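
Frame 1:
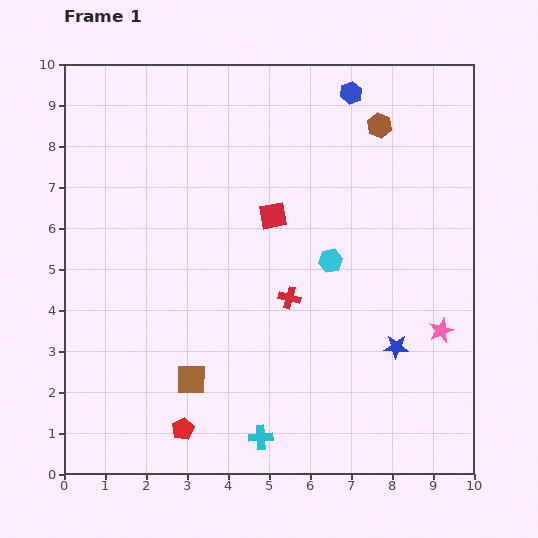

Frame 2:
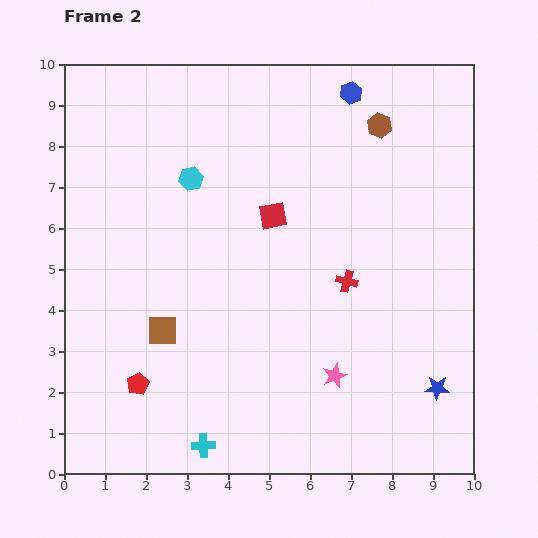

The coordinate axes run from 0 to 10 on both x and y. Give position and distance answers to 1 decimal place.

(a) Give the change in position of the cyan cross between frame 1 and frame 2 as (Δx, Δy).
(-1.4, -0.2)

The cyan cross was at (4.8, 0.9) in frame 1 and (3.4, 0.7) in frame 2.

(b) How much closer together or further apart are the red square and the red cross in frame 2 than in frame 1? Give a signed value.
+0.4

Distance in frame 1: 2.0. Distance in frame 2: 2.4.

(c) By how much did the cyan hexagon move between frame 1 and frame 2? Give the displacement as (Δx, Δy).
(-3.4, 2.0)

The cyan hexagon was at (6.5, 5.2) in frame 1 and (3.1, 7.2) in frame 2.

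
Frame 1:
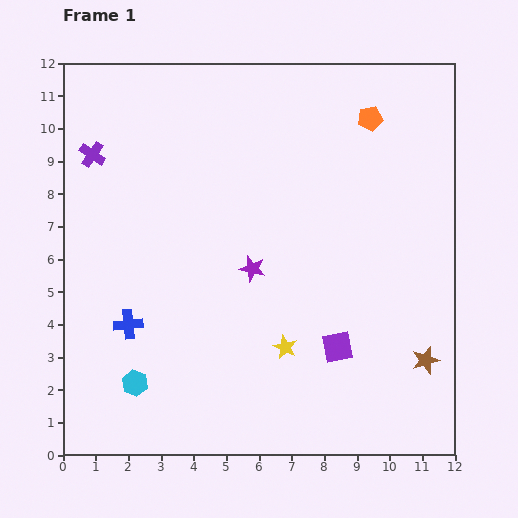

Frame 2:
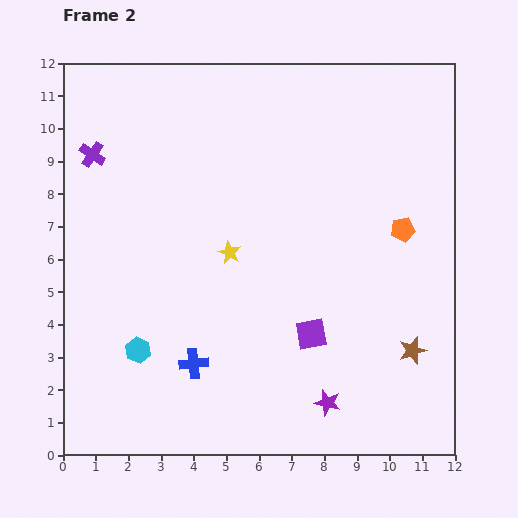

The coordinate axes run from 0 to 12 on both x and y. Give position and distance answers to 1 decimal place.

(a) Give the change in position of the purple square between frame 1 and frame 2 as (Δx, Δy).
(-0.8, 0.4)

The purple square was at (8.4, 3.3) in frame 1 and (7.6, 3.7) in frame 2.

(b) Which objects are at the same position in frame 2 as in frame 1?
the purple cross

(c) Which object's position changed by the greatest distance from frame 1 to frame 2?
the purple star

(moved 4.7; next 3.5)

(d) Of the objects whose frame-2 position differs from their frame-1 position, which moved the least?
the brown star

(moved 0.5)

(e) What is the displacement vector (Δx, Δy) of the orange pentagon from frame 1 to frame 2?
(1.0, -3.4)

The orange pentagon was at (9.4, 10.3) in frame 1 and (10.4, 6.9) in frame 2.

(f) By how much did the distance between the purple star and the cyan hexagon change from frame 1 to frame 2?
+1.0

Distance in frame 1: 5.0. Distance in frame 2: 6.0.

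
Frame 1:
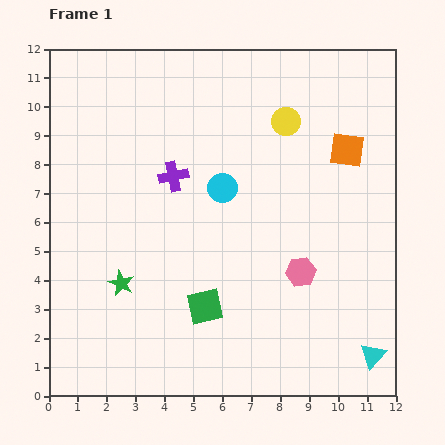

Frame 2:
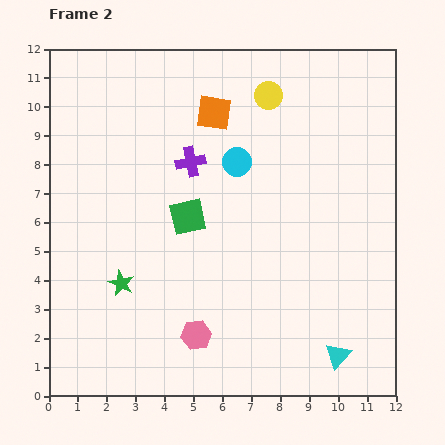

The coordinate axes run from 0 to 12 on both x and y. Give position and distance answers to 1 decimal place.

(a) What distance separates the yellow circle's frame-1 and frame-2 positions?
1.1

The yellow circle moved from (8.2, 9.5) to (7.6, 10.4), a distance of √(0.6² + 0.9²) ≈ 1.1.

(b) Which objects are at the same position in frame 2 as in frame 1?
the green star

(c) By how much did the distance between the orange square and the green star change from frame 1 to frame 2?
-2.4

Distance in frame 1: 9.1. Distance in frame 2: 6.7.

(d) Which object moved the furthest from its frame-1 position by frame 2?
the orange square

(moved 4.8; next 4.2)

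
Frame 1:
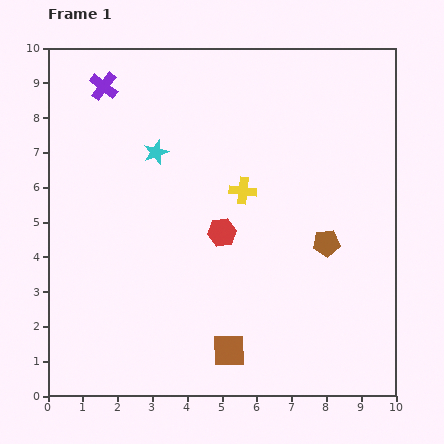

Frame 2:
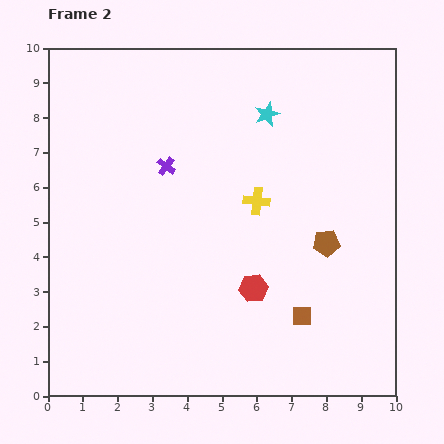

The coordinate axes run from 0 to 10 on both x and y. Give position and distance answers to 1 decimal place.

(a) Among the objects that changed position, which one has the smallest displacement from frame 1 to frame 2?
the yellow cross

(moved 0.5)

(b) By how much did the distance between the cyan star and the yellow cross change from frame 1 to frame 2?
-0.2

Distance in frame 1: 2.7. Distance in frame 2: 2.5.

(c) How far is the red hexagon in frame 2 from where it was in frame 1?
1.8

The red hexagon moved from (5.0, 4.7) to (5.9, 3.1), a distance of √(0.9² + 1.6²) ≈ 1.8.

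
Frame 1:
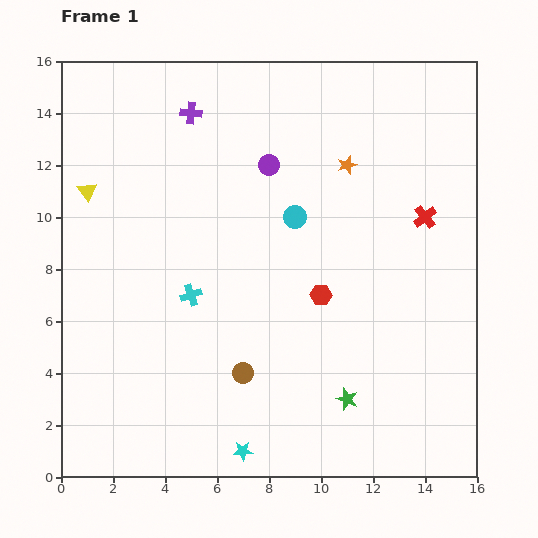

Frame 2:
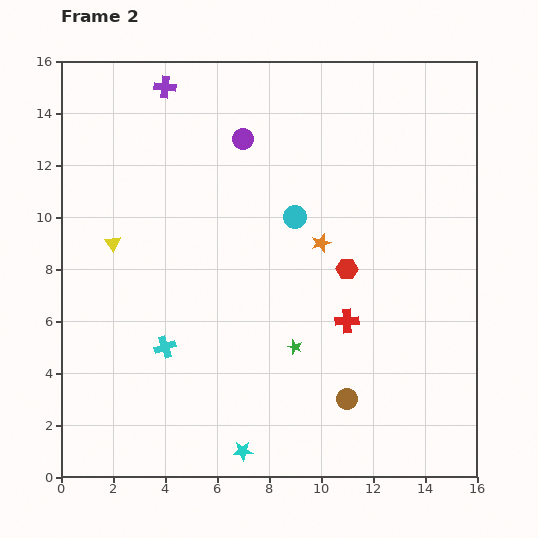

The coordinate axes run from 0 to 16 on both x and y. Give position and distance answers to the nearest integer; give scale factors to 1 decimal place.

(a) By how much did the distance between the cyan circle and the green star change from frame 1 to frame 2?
-2

Distance in frame 1: 7. Distance in frame 2: 5.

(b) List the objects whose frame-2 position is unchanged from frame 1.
the cyan circle, the cyan star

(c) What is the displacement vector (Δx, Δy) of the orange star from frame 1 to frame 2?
(-1, -3)

The orange star was at (11, 12) in frame 1 and (10, 9) in frame 2.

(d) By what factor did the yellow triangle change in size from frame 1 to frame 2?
0.8×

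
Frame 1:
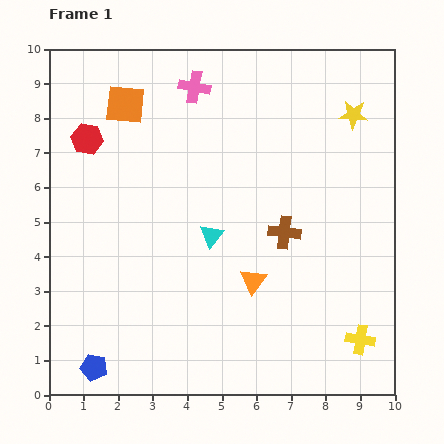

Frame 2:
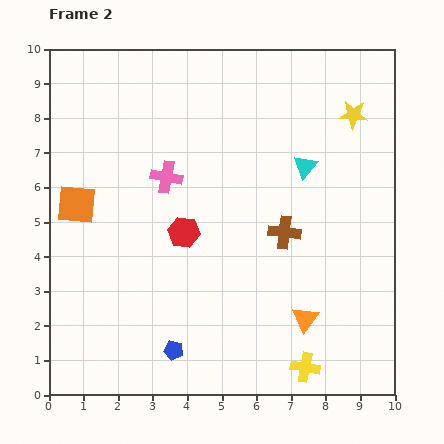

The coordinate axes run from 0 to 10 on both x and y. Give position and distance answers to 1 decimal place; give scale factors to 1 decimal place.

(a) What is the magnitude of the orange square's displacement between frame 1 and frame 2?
3.2

The orange square moved from (2.2, 8.4) to (0.8, 5.5), a distance of √(1.4² + 2.9²) ≈ 3.2.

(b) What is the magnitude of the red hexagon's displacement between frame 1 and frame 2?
3.9

The red hexagon moved from (1.1, 7.4) to (3.9, 4.7), a distance of √(2.8² + 2.7²) ≈ 3.9.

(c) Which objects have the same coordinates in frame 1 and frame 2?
the yellow star, the brown cross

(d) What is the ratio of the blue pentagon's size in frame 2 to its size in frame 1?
0.7×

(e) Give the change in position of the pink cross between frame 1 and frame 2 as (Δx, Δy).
(-0.8, -2.6)

The pink cross was at (4.2, 8.9) in frame 1 and (3.4, 6.3) in frame 2.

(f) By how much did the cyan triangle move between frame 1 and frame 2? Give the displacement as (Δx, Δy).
(2.7, 2.0)

The cyan triangle was at (4.7, 4.6) in frame 1 and (7.4, 6.6) in frame 2.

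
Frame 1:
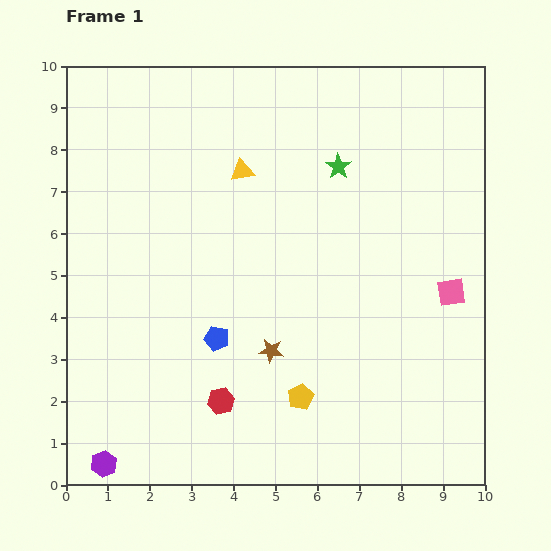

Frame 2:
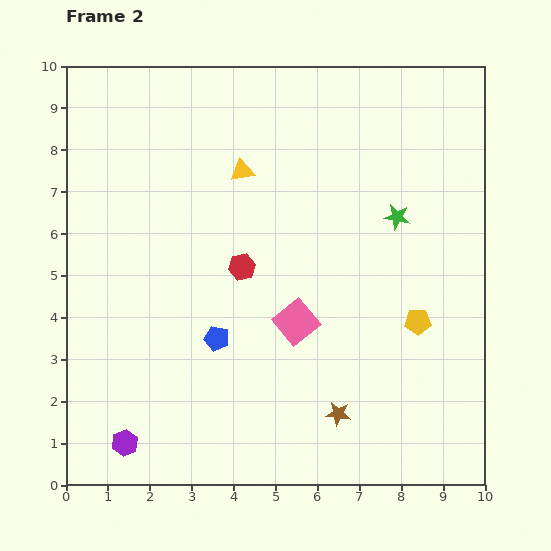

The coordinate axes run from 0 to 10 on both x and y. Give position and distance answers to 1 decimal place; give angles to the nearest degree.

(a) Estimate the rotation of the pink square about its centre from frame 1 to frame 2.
31° counter-clockwise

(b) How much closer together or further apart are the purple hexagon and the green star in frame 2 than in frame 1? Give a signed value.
-0.5

Distance in frame 1: 9.0. Distance in frame 2: 8.5.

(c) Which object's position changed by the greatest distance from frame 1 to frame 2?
the pink square

(moved 3.8; next 3.3)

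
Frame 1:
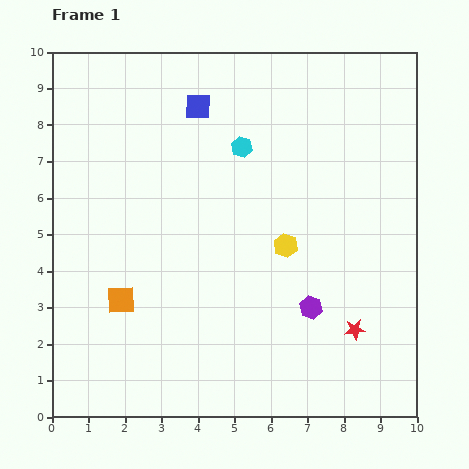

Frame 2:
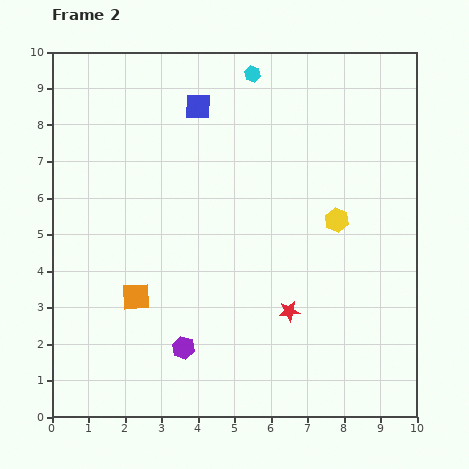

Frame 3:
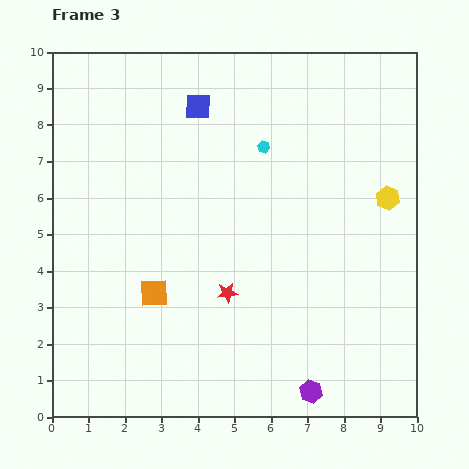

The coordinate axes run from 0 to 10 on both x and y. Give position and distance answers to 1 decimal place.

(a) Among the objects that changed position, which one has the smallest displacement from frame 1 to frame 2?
the orange square

(moved 0.4)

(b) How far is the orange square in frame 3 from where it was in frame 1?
0.9

The orange square moved from (1.9, 3.2) to (2.8, 3.4), a distance of √(0.9² + 0.2²) ≈ 0.9.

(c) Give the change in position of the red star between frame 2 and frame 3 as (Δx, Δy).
(-1.7, 0.5)

The red star was at (6.5, 2.9) in frame 2 and (4.8, 3.4) in frame 3.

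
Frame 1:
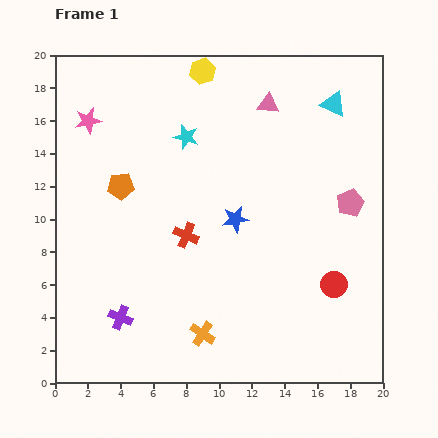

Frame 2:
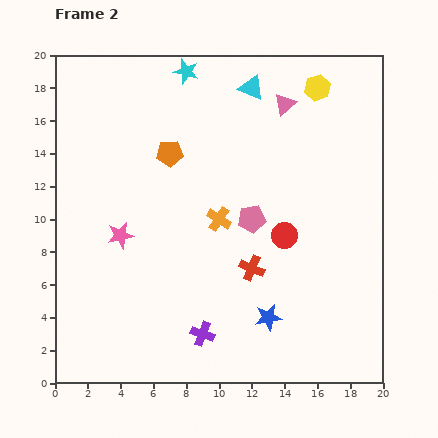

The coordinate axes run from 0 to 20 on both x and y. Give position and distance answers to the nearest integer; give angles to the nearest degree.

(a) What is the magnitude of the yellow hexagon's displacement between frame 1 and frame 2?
7

The yellow hexagon moved from (9, 19) to (16, 18), a distance of √(7² + 1²) ≈ 7.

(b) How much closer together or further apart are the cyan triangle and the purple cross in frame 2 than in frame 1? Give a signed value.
-3

Distance in frame 1: 18. Distance in frame 2: 15.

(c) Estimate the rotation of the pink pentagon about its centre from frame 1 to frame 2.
16° clockwise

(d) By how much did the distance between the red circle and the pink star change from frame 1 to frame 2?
-8

Distance in frame 1: 18. Distance in frame 2: 10.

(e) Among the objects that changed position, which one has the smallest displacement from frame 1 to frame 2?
the pink triangle

(moved 1)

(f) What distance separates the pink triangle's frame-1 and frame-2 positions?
1

The pink triangle moved from (13, 17) to (14, 17), a distance of √(1² + 0²) ≈ 1.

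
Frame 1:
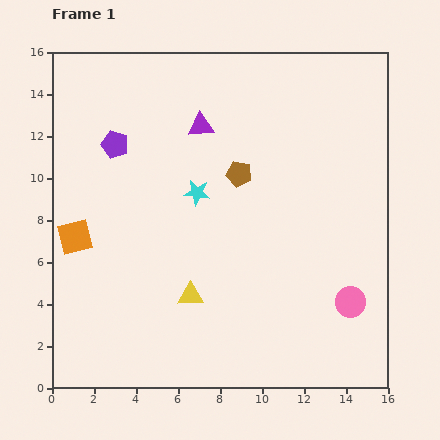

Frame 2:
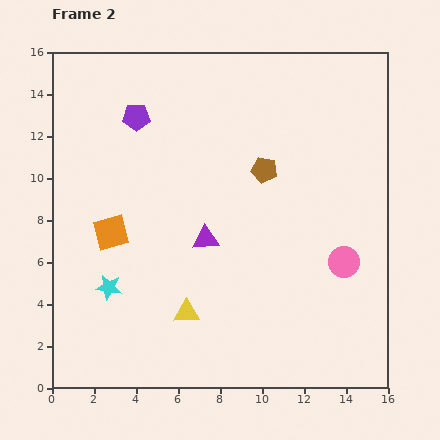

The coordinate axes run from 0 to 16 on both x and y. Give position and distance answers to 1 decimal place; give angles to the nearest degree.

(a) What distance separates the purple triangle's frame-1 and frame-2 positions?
5.4

The purple triangle moved from (7.1, 12.5) to (7.3, 7.1), a distance of √(0.2² + 5.4²) ≈ 5.4.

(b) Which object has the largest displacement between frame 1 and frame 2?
the cyan star

(moved 6.2; next 5.4)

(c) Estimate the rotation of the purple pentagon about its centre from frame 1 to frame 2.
19° counter-clockwise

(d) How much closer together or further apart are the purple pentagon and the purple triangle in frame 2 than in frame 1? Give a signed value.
+2.5

Distance in frame 1: 4.2. Distance in frame 2: 6.7.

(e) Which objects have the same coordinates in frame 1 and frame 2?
none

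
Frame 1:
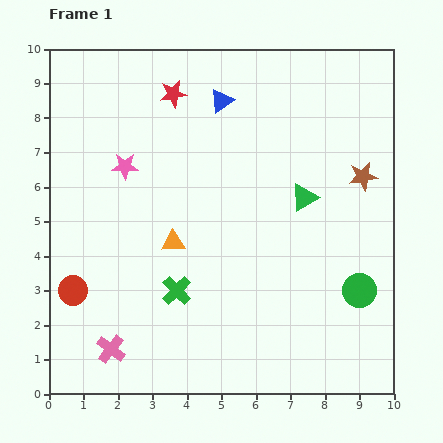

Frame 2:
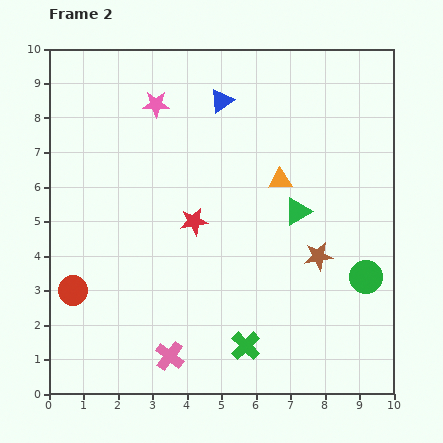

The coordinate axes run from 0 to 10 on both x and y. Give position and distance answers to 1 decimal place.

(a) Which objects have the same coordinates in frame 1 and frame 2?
the blue triangle, the red circle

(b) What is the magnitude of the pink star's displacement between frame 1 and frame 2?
2.0

The pink star moved from (2.2, 6.6) to (3.1, 8.4), a distance of √(0.9² + 1.8²) ≈ 2.0.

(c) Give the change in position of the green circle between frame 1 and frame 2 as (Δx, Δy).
(0.2, 0.4)

The green circle was at (9.0, 3.0) in frame 1 and (9.2, 3.4) in frame 2.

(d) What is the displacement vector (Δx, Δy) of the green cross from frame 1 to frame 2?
(2.0, -1.6)

The green cross was at (3.7, 3.0) in frame 1 and (5.7, 1.4) in frame 2.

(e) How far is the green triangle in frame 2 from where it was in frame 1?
0.4

The green triangle moved from (7.4, 5.7) to (7.2, 5.3), a distance of √(0.2² + 0.4²) ≈ 0.4.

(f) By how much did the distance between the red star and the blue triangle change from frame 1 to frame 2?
+2.2

Distance in frame 1: 1.4. Distance in frame 2: 3.6.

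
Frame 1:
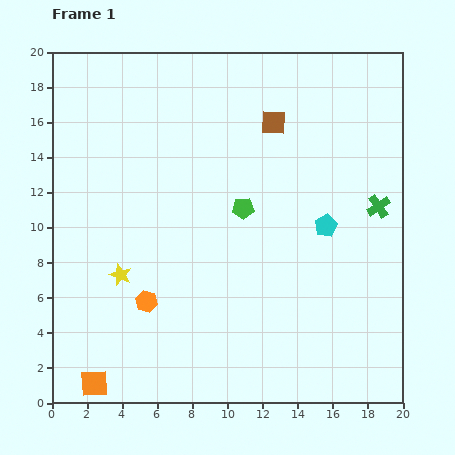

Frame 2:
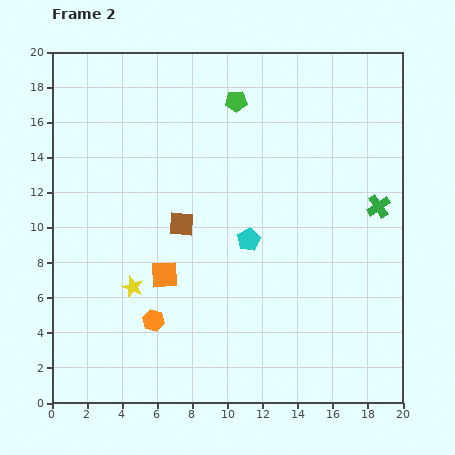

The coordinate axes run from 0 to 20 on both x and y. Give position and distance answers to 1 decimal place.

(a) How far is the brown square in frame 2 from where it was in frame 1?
7.8

The brown square moved from (12.6, 16.0) to (7.4, 10.2), a distance of √(5.2² + 5.8²) ≈ 7.8.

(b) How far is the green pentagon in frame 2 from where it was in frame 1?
6.1

The green pentagon moved from (10.9, 11.1) to (10.5, 17.2), a distance of √(0.4² + 6.1²) ≈ 6.1.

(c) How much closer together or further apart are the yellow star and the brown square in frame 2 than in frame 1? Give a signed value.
-7.7

Distance in frame 1: 12.3. Distance in frame 2: 4.6.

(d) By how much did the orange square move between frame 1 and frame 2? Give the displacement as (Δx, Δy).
(4.0, 6.2)

The orange square was at (2.4, 1.1) in frame 1 and (6.4, 7.3) in frame 2.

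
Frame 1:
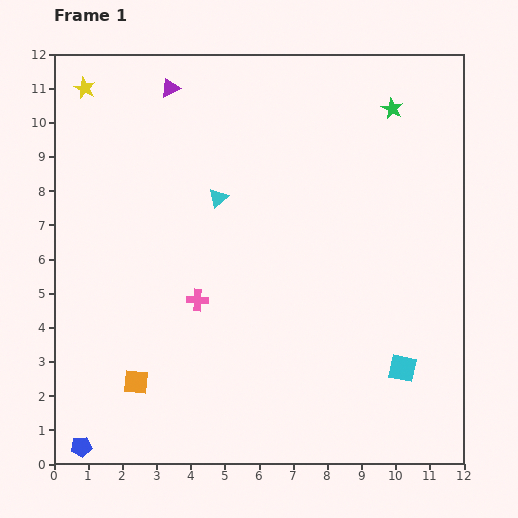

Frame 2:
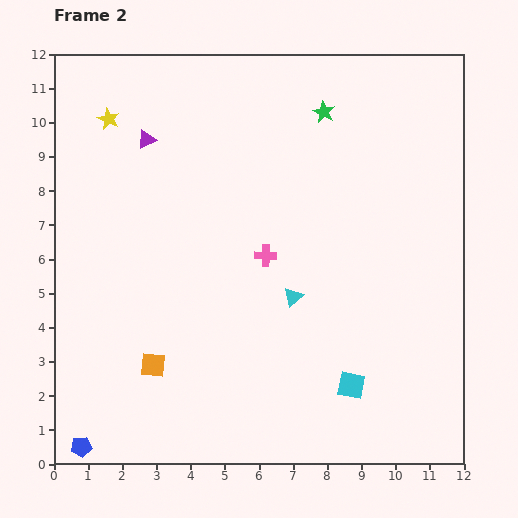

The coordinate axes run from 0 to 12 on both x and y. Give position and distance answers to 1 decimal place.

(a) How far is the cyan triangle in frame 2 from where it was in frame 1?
3.6

The cyan triangle moved from (4.8, 7.8) to (7.0, 4.9), a distance of √(2.2² + 2.9²) ≈ 3.6.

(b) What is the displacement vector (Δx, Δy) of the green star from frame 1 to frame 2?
(-2.0, -0.1)

The green star was at (9.9, 10.4) in frame 1 and (7.9, 10.3) in frame 2.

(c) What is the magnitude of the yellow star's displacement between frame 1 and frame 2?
1.1

The yellow star moved from (0.9, 11.0) to (1.6, 10.1), a distance of √(0.7² + 0.9²) ≈ 1.1.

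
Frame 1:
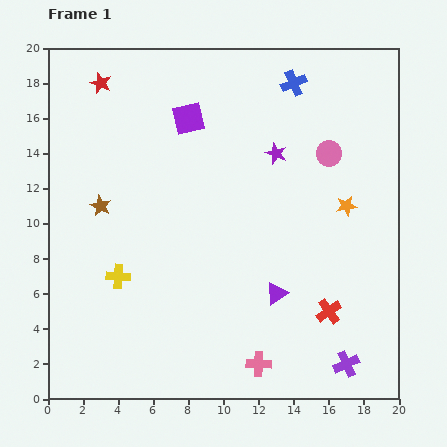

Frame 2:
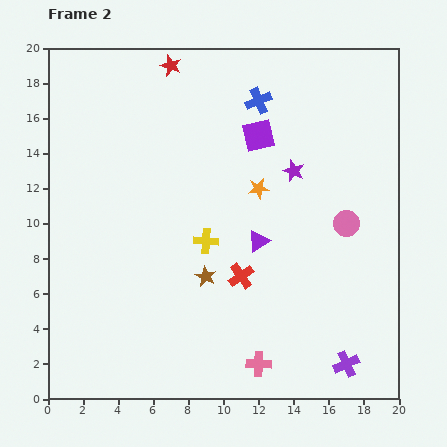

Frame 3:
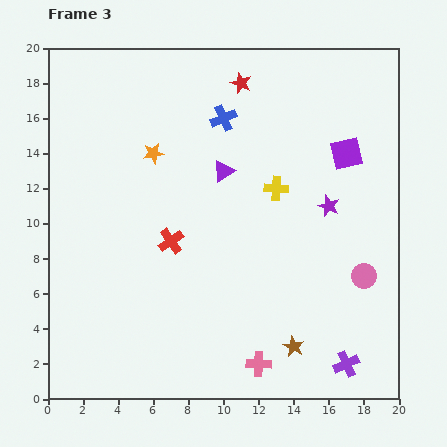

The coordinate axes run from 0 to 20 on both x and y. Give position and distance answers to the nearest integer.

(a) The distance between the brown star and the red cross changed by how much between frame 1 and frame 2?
-12

Distance in frame 1: 14. Distance in frame 2: 2.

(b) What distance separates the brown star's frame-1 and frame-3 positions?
14

The brown star moved from (3, 11) to (14, 3), a distance of √(11² + 8²) ≈ 14.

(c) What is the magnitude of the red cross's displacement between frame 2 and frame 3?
4

The red cross moved from (11, 7) to (7, 9), a distance of √(4² + 2²) ≈ 4.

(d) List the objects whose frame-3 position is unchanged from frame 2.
the pink cross, the purple cross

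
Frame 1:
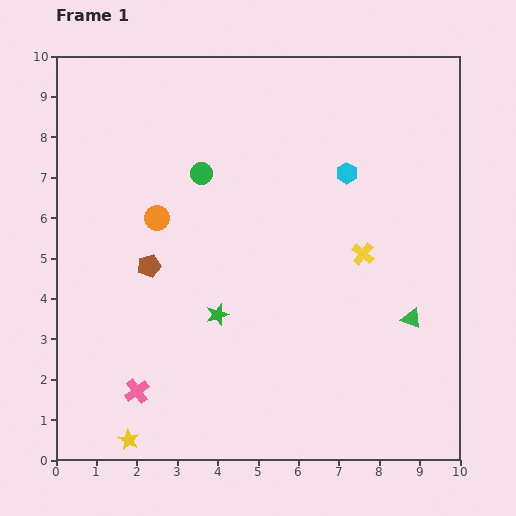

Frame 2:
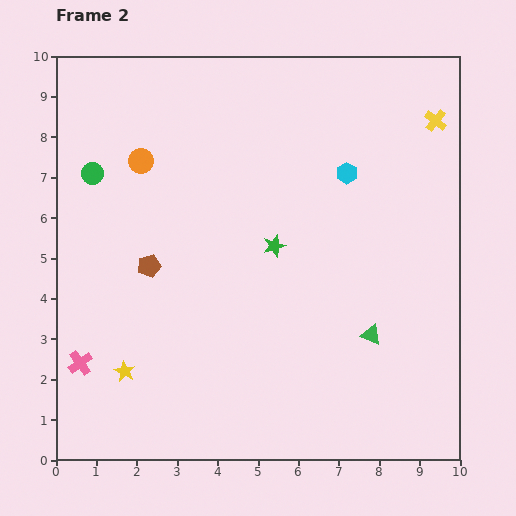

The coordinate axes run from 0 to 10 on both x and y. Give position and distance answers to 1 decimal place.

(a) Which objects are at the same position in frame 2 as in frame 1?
the brown pentagon, the cyan hexagon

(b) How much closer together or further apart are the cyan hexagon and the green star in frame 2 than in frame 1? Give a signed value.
-2.2

Distance in frame 1: 4.7. Distance in frame 2: 2.5.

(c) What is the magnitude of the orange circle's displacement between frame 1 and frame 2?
1.5

The orange circle moved from (2.5, 6.0) to (2.1, 7.4), a distance of √(0.4² + 1.4²) ≈ 1.5.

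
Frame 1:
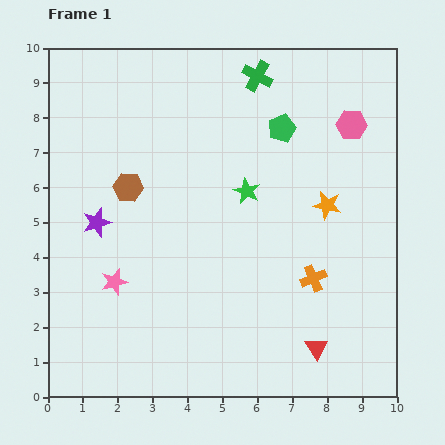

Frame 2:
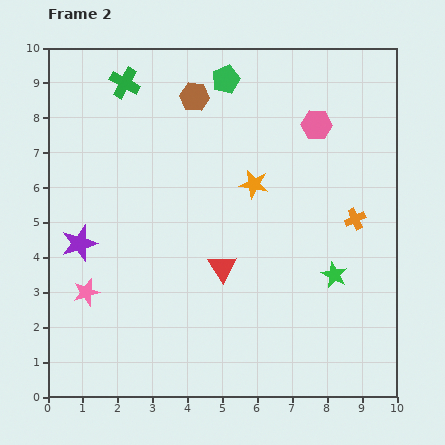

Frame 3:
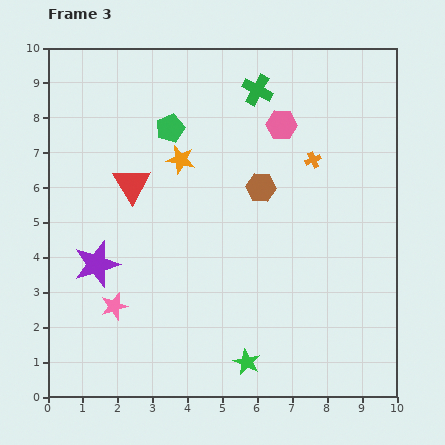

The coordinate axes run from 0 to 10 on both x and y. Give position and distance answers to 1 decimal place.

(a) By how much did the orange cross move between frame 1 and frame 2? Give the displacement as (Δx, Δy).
(1.2, 1.7)

The orange cross was at (7.6, 3.4) in frame 1 and (8.8, 5.1) in frame 2.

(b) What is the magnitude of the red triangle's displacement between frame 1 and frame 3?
7.1

The red triangle moved from (7.7, 1.4) to (2.4, 6.1), a distance of √(5.3² + 4.7²) ≈ 7.1.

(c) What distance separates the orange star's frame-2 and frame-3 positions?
2.2

The orange star moved from (5.9, 6.1) to (3.8, 6.8), a distance of √(2.1² + 0.7²) ≈ 2.2.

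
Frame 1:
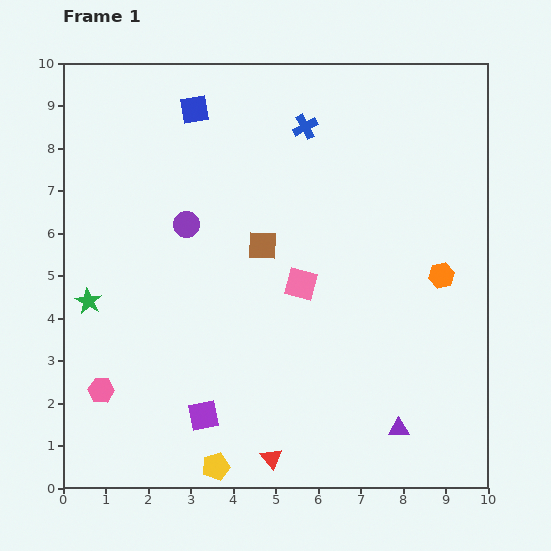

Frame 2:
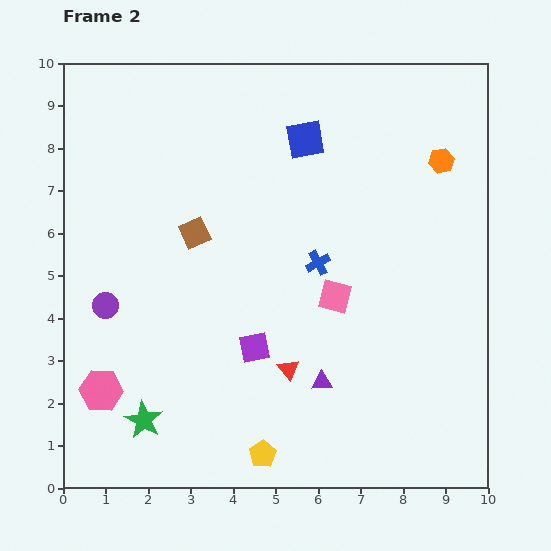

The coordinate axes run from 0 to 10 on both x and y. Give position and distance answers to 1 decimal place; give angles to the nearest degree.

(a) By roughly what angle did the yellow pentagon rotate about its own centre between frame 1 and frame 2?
17° counter-clockwise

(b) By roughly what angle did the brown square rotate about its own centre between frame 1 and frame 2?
27° counter-clockwise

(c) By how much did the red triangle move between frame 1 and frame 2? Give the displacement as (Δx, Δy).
(0.4, 2.1)

The red triangle was at (4.9, 0.7) in frame 1 and (5.3, 2.8) in frame 2.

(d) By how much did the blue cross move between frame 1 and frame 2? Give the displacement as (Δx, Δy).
(0.3, -3.2)

The blue cross was at (5.7, 8.5) in frame 1 and (6.0, 5.3) in frame 2.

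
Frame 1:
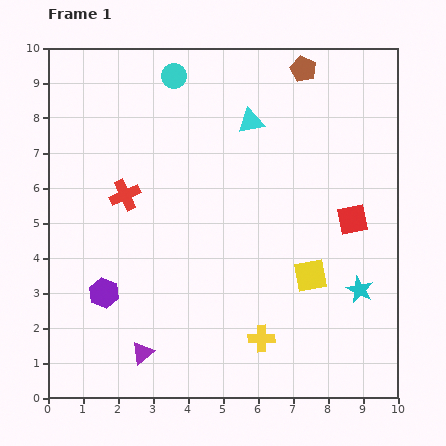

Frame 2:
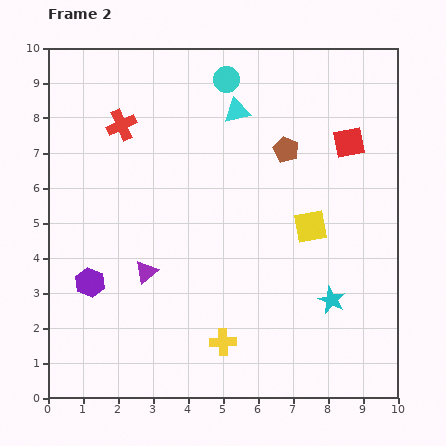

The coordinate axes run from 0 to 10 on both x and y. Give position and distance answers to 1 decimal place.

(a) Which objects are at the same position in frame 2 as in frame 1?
none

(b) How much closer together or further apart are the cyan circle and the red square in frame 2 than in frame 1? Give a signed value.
-2.6

Distance in frame 1: 6.5. Distance in frame 2: 3.9.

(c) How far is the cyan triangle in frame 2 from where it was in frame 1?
0.5

The cyan triangle moved from (5.8, 7.9) to (5.4, 8.2), a distance of √(0.4² + 0.3²) ≈ 0.5.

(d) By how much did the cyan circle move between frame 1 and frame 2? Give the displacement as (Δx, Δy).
(1.5, -0.1)

The cyan circle was at (3.6, 9.2) in frame 1 and (5.1, 9.1) in frame 2.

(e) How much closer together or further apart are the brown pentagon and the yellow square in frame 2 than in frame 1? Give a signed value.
-3.6

Distance in frame 1: 5.9. Distance in frame 2: 2.3.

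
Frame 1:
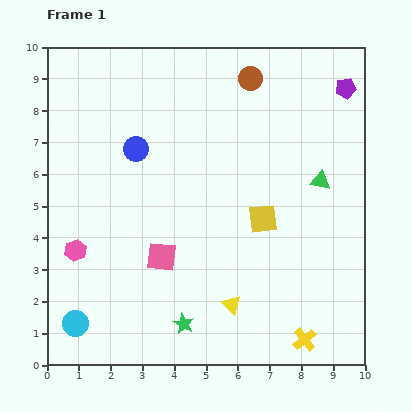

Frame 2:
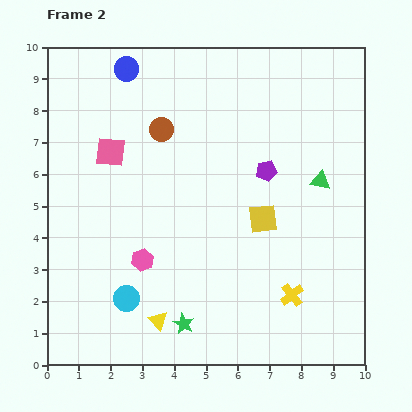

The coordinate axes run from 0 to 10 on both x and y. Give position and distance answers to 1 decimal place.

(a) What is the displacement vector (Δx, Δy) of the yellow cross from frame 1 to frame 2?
(-0.4, 1.4)

The yellow cross was at (8.1, 0.8) in frame 1 and (7.7, 2.2) in frame 2.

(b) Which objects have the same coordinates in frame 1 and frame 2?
the yellow square, the green triangle, the green star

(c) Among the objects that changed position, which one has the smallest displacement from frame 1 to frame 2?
the yellow cross

(moved 1.5)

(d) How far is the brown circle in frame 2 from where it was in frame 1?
3.2

The brown circle moved from (6.4, 9.0) to (3.6, 7.4), a distance of √(2.8² + 1.6²) ≈ 3.2.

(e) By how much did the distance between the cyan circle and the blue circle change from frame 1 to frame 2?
+1.4

Distance in frame 1: 5.8. Distance in frame 2: 7.2.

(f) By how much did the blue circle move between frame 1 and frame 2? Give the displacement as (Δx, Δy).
(-0.3, 2.5)

The blue circle was at (2.8, 6.8) in frame 1 and (2.5, 9.3) in frame 2.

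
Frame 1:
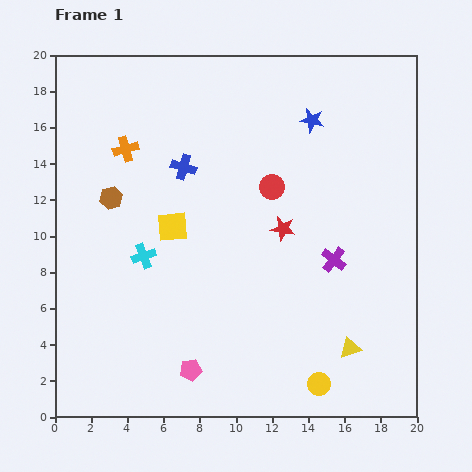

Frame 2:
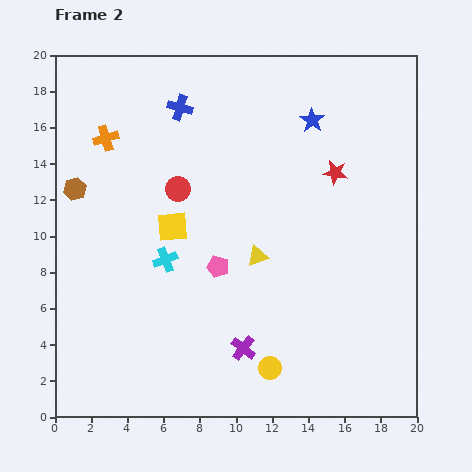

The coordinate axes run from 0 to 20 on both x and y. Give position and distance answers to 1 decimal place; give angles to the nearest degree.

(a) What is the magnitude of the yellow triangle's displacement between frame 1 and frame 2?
7.2

The yellow triangle moved from (16.3, 3.8) to (11.2, 8.9), a distance of √(5.1² + 5.1²) ≈ 7.2.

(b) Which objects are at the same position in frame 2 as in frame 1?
the blue star, the yellow square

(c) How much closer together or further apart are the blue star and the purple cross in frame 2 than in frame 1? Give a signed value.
+5.4

Distance in frame 1: 7.8. Distance in frame 2: 13.2.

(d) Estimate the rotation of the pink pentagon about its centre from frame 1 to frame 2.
27° clockwise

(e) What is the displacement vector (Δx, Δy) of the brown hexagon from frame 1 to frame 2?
(-2.0, 0.5)

The brown hexagon was at (3.1, 12.1) in frame 1 and (1.1, 12.6) in frame 2.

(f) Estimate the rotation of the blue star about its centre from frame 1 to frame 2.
23° clockwise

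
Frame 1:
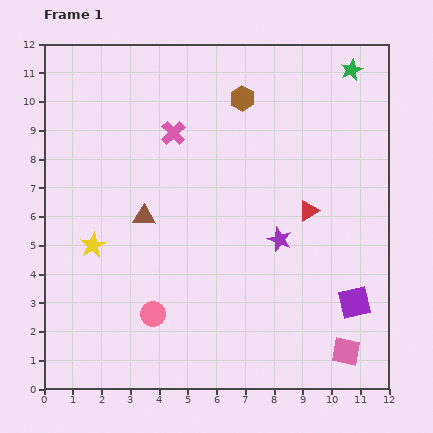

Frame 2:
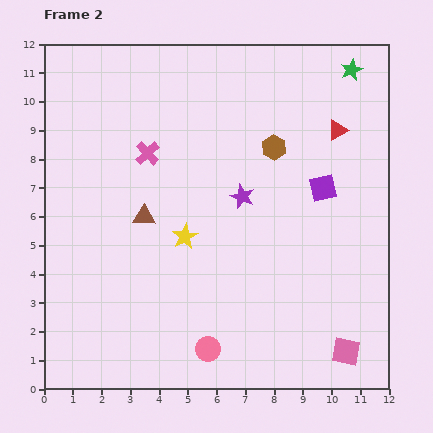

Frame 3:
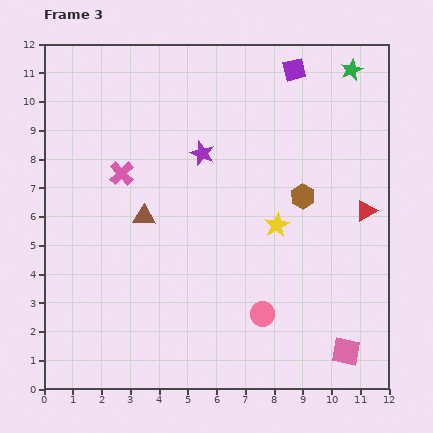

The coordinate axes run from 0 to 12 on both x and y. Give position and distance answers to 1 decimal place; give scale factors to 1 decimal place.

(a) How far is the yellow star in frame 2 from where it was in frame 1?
3.2

The yellow star moved from (1.7, 5.0) to (4.9, 5.3), a distance of √(3.2² + 0.3²) ≈ 3.2.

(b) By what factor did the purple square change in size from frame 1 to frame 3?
0.7×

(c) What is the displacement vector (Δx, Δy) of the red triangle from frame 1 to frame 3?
(2.0, 0.0)

The red triangle was at (9.2, 6.2) in frame 1 and (11.2, 6.2) in frame 3.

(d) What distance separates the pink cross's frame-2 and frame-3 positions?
1.1

The pink cross moved from (3.6, 8.2) to (2.7, 7.5), a distance of √(0.9² + 0.7²) ≈ 1.1.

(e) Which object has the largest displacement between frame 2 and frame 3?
the purple square

(moved 4.2; next 3.2)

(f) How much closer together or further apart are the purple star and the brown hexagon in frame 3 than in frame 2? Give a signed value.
+1.8

Distance in frame 2: 2.0. Distance in frame 3: 3.8.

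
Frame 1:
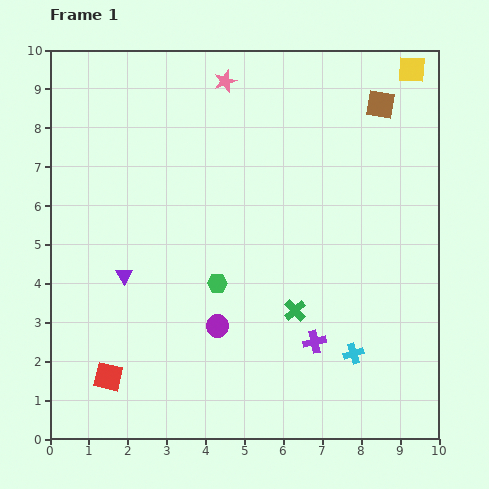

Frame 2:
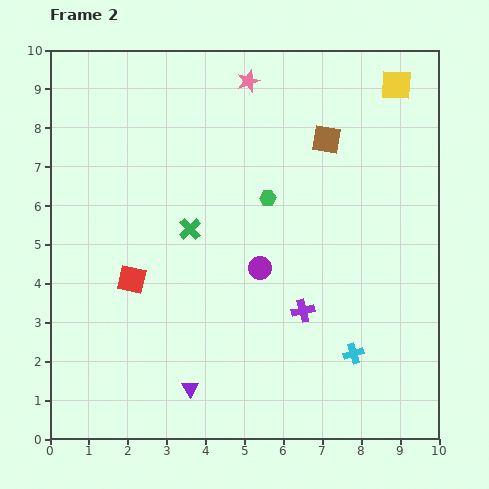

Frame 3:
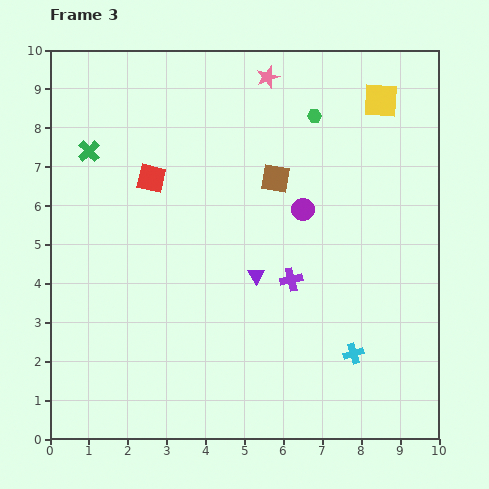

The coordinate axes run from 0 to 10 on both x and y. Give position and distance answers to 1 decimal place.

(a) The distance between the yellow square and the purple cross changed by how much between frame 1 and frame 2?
-1.1

Distance in frame 1: 7.4. Distance in frame 2: 6.3.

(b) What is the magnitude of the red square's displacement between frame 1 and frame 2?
2.6

The red square moved from (1.5, 1.6) to (2.1, 4.1), a distance of √(0.6² + 2.5²) ≈ 2.6.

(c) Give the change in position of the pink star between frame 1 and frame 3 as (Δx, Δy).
(1.1, 0.1)

The pink star was at (4.5, 9.2) in frame 1 and (5.6, 9.3) in frame 3.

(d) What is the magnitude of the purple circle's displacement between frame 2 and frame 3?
1.9

The purple circle moved from (5.4, 4.4) to (6.5, 5.9), a distance of √(1.1² + 1.5²) ≈ 1.9.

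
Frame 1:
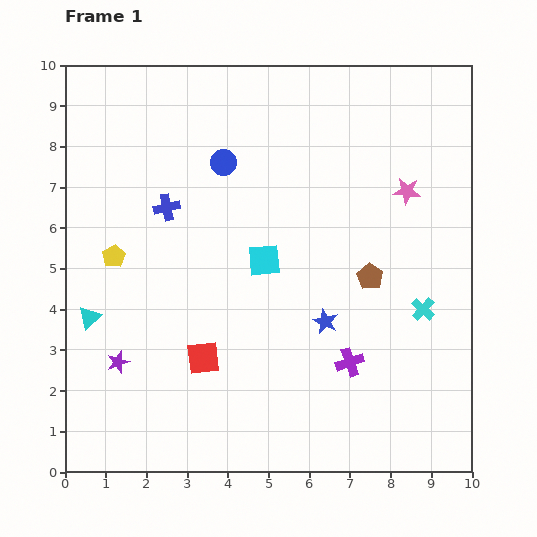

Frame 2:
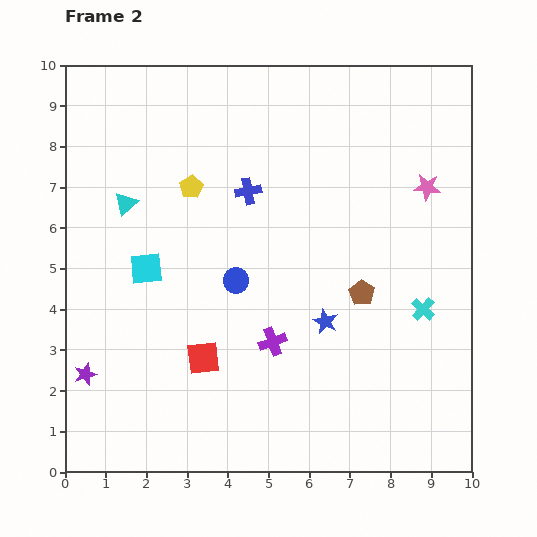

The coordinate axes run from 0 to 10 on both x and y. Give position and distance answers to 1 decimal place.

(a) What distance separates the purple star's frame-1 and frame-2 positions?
0.9

The purple star moved from (1.3, 2.7) to (0.5, 2.4), a distance of √(0.8² + 0.3²) ≈ 0.9.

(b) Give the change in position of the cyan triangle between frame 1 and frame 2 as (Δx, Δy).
(0.9, 2.8)

The cyan triangle was at (0.6, 3.8) in frame 1 and (1.5, 6.6) in frame 2.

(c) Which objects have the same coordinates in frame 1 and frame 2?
the blue star, the cyan cross, the red square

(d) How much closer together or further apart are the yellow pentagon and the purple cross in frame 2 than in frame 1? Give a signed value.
-2.1

Distance in frame 1: 6.4. Distance in frame 2: 4.3.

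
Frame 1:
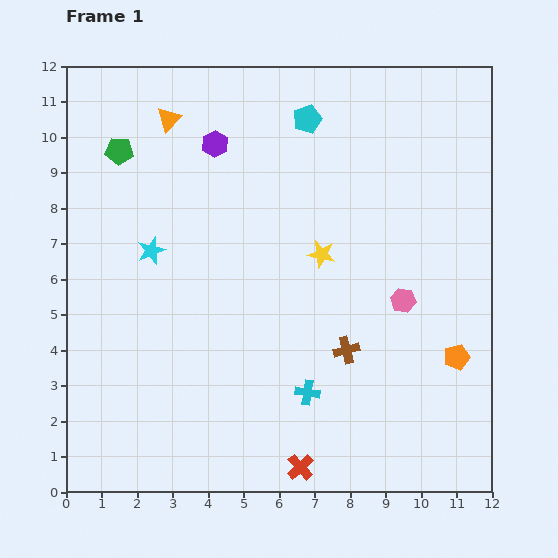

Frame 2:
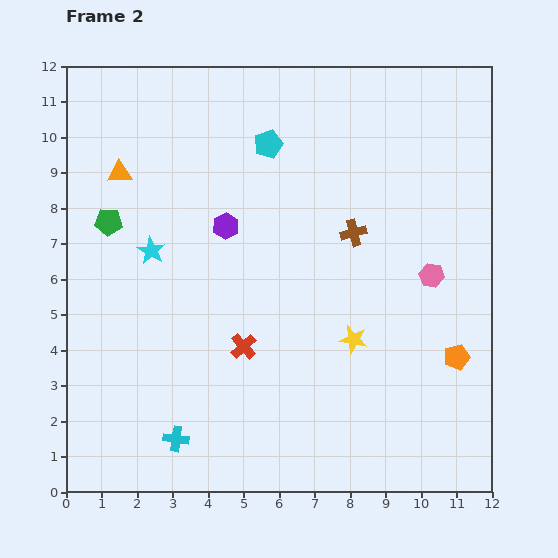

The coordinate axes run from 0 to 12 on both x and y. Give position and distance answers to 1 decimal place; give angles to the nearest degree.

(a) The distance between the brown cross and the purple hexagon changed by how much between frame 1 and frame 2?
-3.3

Distance in frame 1: 6.9. Distance in frame 2: 3.6.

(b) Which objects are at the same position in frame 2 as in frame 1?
the cyan star, the orange pentagon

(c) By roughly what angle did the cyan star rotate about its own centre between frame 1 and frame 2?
22° counter-clockwise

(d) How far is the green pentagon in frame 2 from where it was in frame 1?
2.0

The green pentagon moved from (1.5, 9.6) to (1.2, 7.6), a distance of √(0.3² + 2.0²) ≈ 2.0.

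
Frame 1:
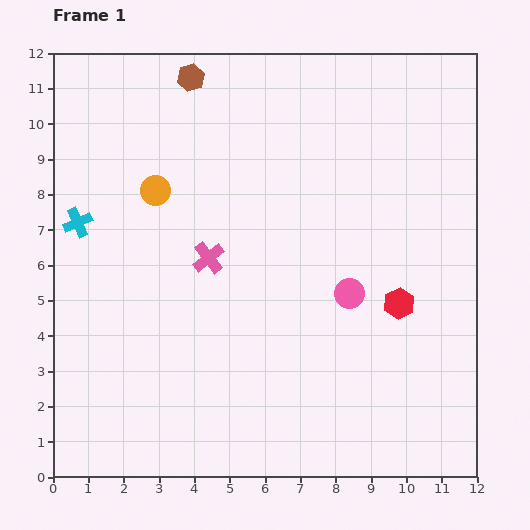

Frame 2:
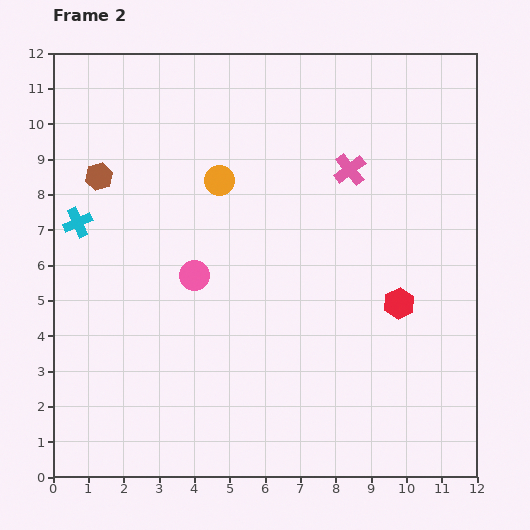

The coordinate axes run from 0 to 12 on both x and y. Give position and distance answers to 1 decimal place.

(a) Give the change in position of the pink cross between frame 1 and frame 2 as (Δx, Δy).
(4.0, 2.5)

The pink cross was at (4.4, 6.2) in frame 1 and (8.4, 8.7) in frame 2.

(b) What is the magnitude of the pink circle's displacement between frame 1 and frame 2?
4.4

The pink circle moved from (8.4, 5.2) to (4.0, 5.7), a distance of √(4.4² + 0.5²) ≈ 4.4.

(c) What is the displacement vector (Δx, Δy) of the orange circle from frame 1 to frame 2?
(1.8, 0.3)

The orange circle was at (2.9, 8.1) in frame 1 and (4.7, 8.4) in frame 2.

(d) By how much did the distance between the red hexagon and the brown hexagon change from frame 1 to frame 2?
+0.5

Distance in frame 1: 8.7. Distance in frame 2: 9.2.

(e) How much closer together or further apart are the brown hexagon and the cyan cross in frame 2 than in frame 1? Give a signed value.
-3.8

Distance in frame 1: 5.2. Distance in frame 2: 1.4.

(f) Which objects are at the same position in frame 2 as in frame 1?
the red hexagon, the cyan cross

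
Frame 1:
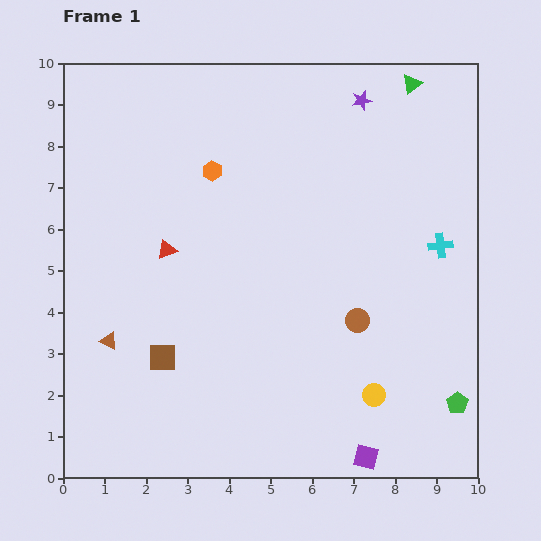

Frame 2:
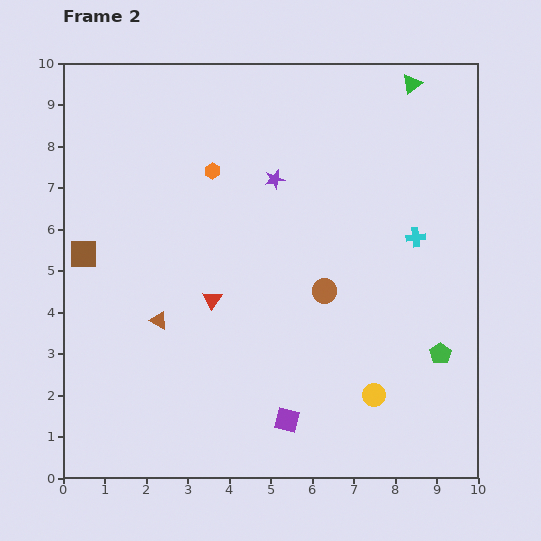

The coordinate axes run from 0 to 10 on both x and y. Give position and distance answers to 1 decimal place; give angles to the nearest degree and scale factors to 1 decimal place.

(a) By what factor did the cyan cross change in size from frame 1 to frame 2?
0.8×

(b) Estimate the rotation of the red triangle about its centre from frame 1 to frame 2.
33° counter-clockwise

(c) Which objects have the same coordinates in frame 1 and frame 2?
the yellow circle, the green triangle, the orange hexagon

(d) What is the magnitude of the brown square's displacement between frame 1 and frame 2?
3.1

The brown square moved from (2.4, 2.9) to (0.5, 5.4), a distance of √(1.9² + 2.5²) ≈ 3.1.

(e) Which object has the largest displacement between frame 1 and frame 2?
the brown square

(moved 3.1; next 2.8)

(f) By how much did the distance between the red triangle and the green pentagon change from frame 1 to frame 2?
-2.2

Distance in frame 1: 7.9. Distance in frame 2: 5.7.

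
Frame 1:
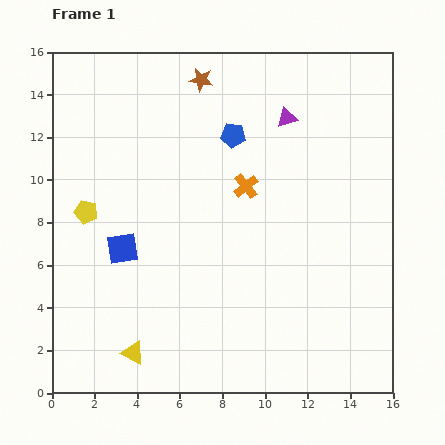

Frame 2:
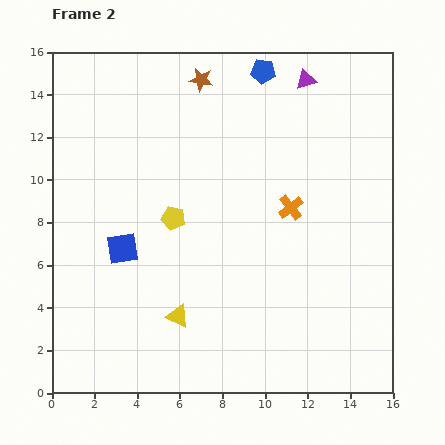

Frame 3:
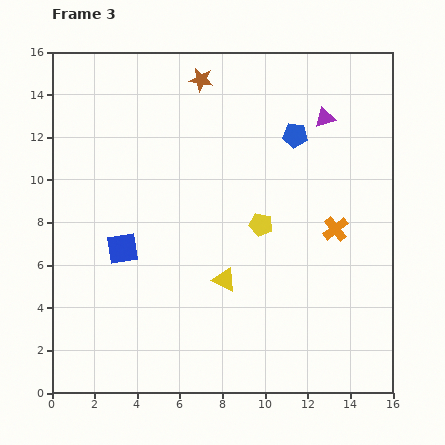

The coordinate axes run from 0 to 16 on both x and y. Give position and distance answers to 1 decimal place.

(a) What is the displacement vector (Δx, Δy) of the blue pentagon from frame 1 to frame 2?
(1.4, 3.0)

The blue pentagon was at (8.5, 12.1) in frame 1 and (9.9, 15.1) in frame 2.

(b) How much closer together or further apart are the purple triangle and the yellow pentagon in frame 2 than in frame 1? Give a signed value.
-1.4

Distance in frame 1: 10.4. Distance in frame 2: 9.0.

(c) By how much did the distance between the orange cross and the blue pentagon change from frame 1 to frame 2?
+4.0

Distance in frame 1: 2.5. Distance in frame 2: 6.5.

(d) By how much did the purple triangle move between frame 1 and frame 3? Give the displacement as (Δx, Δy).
(1.8, 0.0)

The purple triangle was at (11.0, 12.9) in frame 1 and (12.8, 12.9) in frame 3.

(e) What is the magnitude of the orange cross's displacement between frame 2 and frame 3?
2.3

The orange cross moved from (11.2, 8.7) to (13.3, 7.7), a distance of √(2.1² + 1.0²) ≈ 2.3.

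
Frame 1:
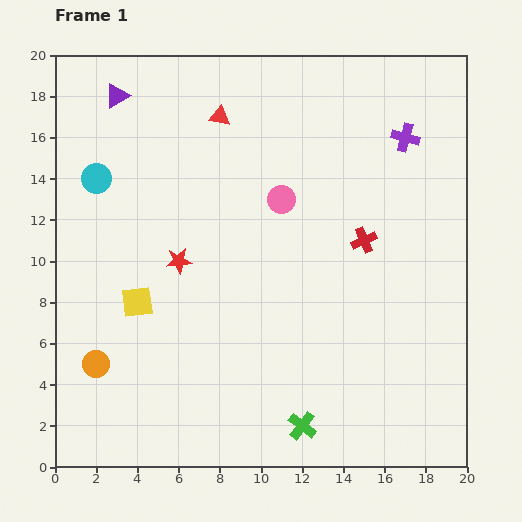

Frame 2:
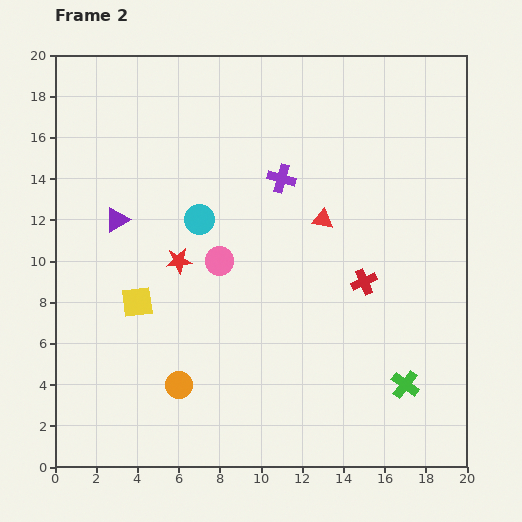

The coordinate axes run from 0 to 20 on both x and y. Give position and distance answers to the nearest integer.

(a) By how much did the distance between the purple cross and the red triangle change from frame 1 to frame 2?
-6

Distance in frame 1: 9. Distance in frame 2: 3.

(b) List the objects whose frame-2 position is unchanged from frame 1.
the yellow square, the red star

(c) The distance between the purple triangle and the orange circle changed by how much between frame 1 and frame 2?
-4

Distance in frame 1: 13. Distance in frame 2: 9.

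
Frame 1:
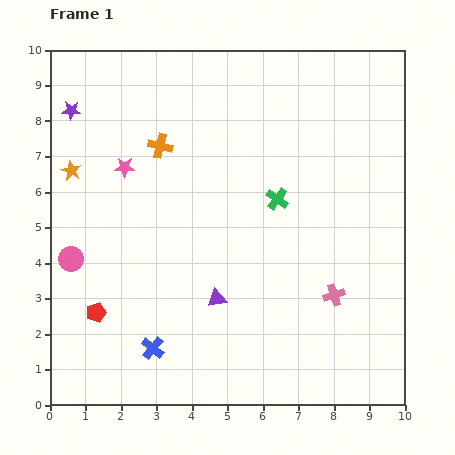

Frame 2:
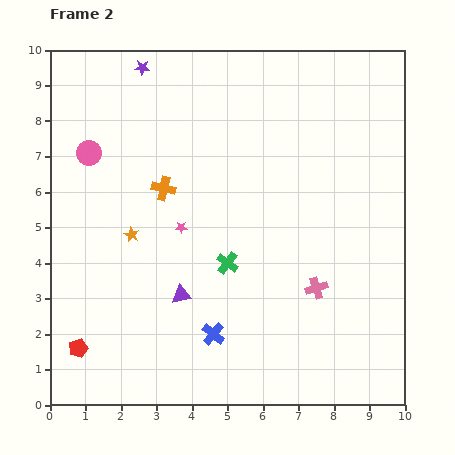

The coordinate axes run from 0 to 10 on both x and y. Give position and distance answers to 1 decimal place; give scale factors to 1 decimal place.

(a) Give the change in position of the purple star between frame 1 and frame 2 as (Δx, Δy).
(2.0, 1.2)

The purple star was at (0.6, 8.3) in frame 1 and (2.6, 9.5) in frame 2.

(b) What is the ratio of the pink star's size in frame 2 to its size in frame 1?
0.6×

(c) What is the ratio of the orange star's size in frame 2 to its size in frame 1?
0.8×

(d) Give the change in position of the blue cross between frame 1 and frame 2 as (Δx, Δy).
(1.7, 0.4)

The blue cross was at (2.9, 1.6) in frame 1 and (4.6, 2.0) in frame 2.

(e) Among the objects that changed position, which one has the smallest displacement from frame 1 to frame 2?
the pink cross

(moved 0.5)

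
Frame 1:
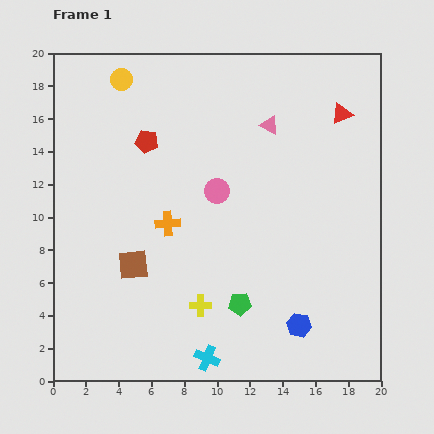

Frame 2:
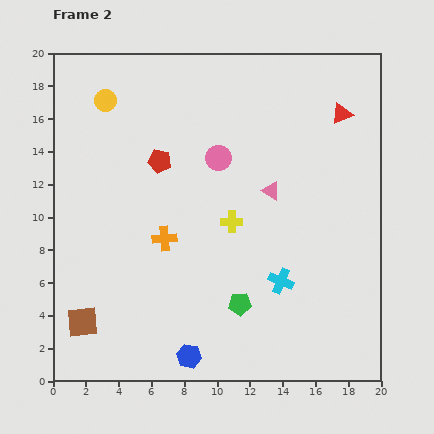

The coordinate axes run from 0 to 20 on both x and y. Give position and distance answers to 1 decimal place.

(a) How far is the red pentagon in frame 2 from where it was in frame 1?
1.4

The red pentagon moved from (5.7, 14.6) to (6.5, 13.4), a distance of √(0.8² + 1.2²) ≈ 1.4.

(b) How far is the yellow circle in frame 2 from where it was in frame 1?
1.6

The yellow circle moved from (4.2, 18.4) to (3.2, 17.1), a distance of √(1.0² + 1.3²) ≈ 1.6.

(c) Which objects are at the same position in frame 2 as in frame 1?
the red triangle, the green pentagon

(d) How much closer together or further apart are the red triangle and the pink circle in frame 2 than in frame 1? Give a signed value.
-0.9

Distance in frame 1: 8.9. Distance in frame 2: 8.0.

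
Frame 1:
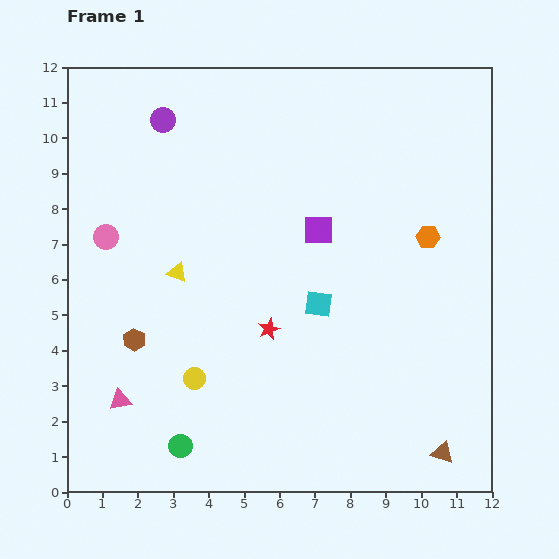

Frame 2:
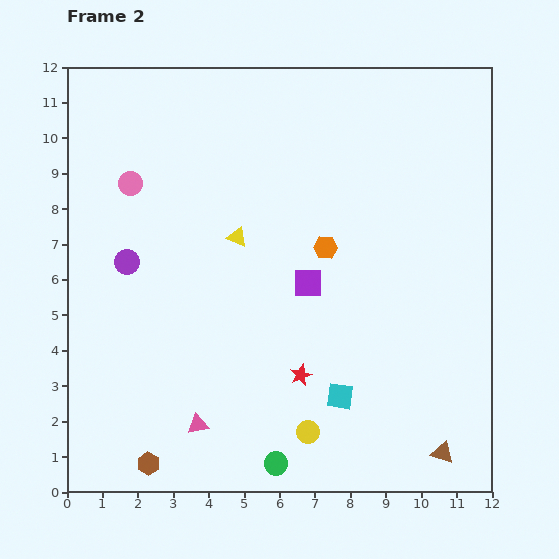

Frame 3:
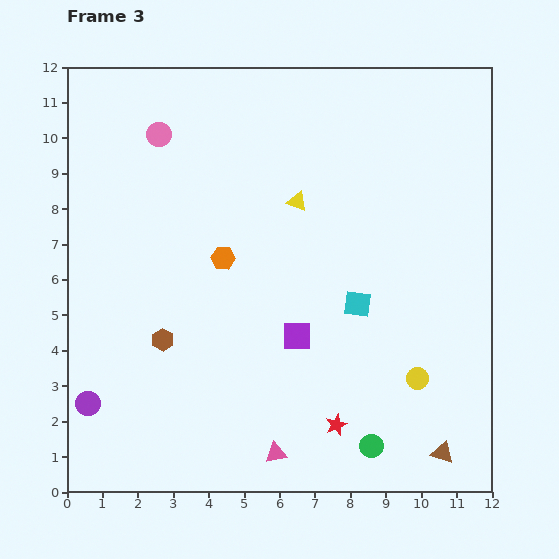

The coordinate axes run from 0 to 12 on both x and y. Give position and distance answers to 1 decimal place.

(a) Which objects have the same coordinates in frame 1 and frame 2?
the brown triangle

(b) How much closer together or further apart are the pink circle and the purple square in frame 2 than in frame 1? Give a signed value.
-0.3

Distance in frame 1: 6.0. Distance in frame 2: 5.7.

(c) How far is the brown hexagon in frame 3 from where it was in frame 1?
0.8

The brown hexagon moved from (1.9, 4.3) to (2.7, 4.3), a distance of √(0.8² + 0.0²) ≈ 0.8.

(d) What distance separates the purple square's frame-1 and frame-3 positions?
3.1

The purple square moved from (7.1, 7.4) to (6.5, 4.4), a distance of √(0.6² + 3.0²) ≈ 3.1.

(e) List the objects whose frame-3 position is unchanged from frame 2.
the brown triangle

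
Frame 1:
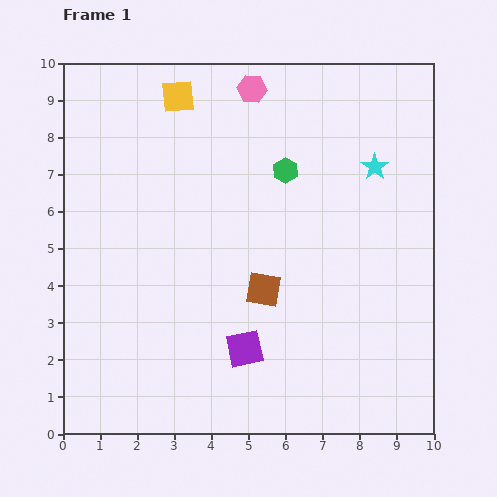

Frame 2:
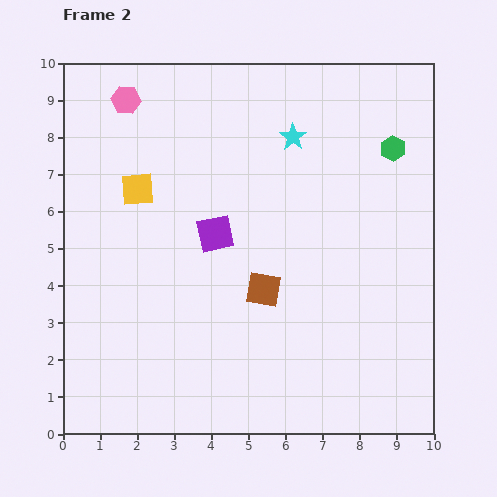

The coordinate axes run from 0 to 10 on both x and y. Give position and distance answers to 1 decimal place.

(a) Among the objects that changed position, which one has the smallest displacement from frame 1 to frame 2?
the cyan star

(moved 2.3)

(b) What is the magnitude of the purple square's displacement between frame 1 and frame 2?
3.2

The purple square moved from (4.9, 2.3) to (4.1, 5.4), a distance of √(0.8² + 3.1²) ≈ 3.2.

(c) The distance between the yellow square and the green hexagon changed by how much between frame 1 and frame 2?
+3.5

Distance in frame 1: 3.5. Distance in frame 2: 7.0.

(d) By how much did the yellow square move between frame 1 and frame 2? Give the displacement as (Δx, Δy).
(-1.1, -2.5)

The yellow square was at (3.1, 9.1) in frame 1 and (2.0, 6.6) in frame 2.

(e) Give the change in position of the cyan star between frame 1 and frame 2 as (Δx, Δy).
(-2.2, 0.8)

The cyan star was at (8.4, 7.2) in frame 1 and (6.2, 8.0) in frame 2.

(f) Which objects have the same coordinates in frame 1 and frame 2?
the brown square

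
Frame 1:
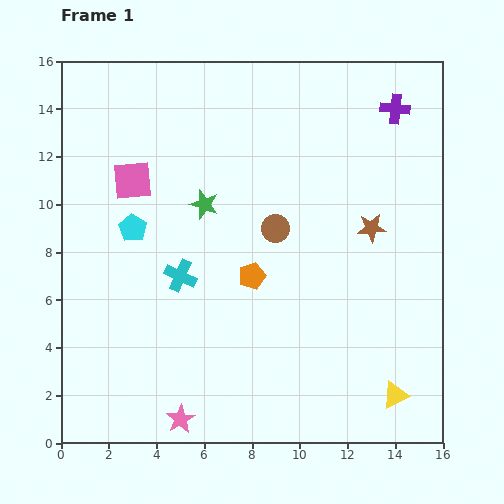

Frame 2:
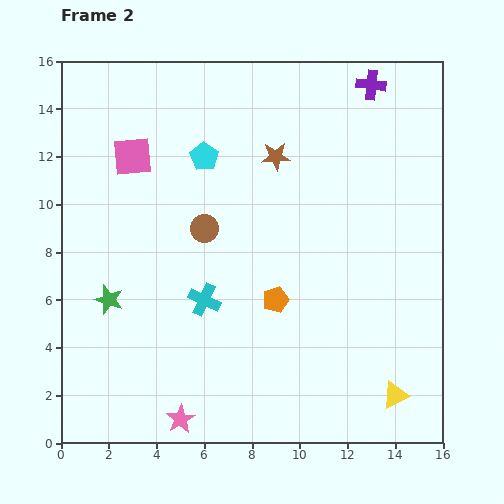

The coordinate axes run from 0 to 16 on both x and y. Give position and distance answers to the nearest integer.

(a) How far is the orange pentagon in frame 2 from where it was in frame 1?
1

The orange pentagon moved from (8, 7) to (9, 6), a distance of √(1² + 1²) ≈ 1.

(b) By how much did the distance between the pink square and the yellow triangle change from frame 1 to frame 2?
+1

Distance in frame 1: 14. Distance in frame 2: 15.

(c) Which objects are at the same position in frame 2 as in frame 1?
the yellow triangle, the pink star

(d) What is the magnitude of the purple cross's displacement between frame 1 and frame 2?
1

The purple cross moved from (14, 14) to (13, 15), a distance of √(1² + 1²) ≈ 1.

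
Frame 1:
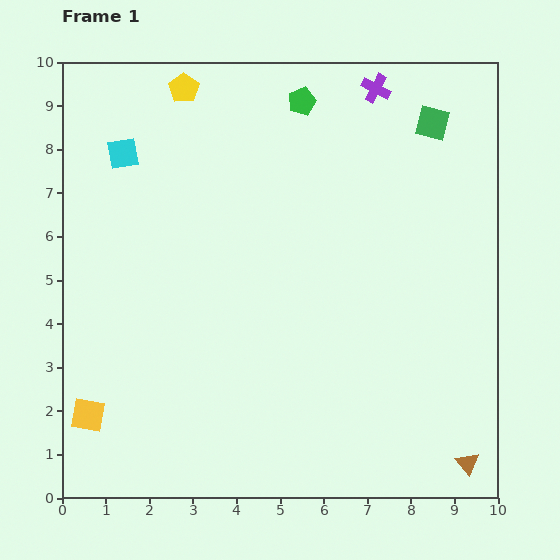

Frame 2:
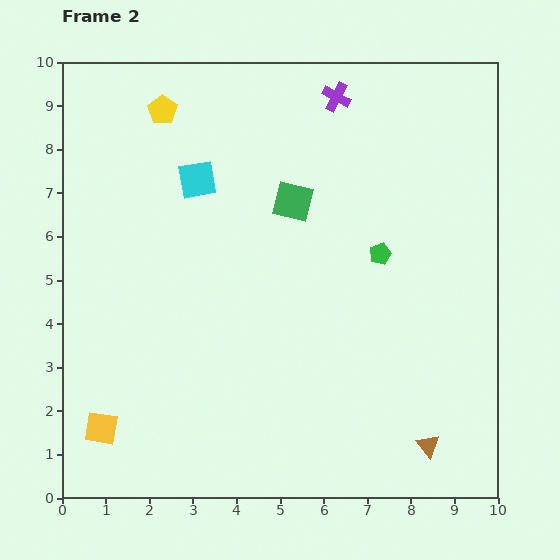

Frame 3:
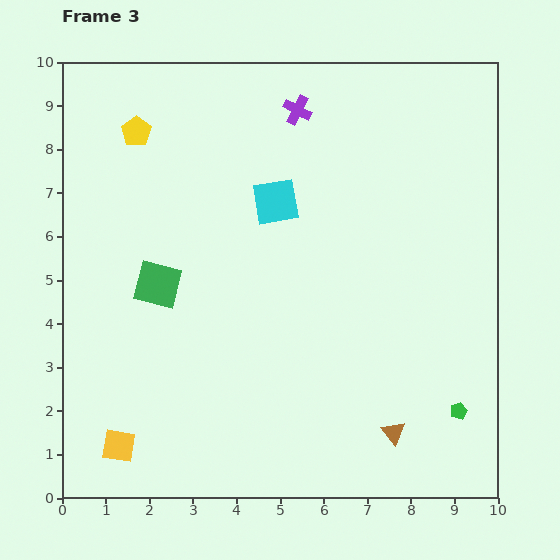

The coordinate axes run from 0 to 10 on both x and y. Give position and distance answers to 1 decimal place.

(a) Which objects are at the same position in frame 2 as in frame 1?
none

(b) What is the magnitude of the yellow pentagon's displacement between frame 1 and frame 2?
0.7

The yellow pentagon moved from (2.8, 9.4) to (2.3, 8.9), a distance of √(0.5² + 0.5²) ≈ 0.7.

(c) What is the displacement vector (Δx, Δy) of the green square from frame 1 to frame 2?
(-3.2, -1.8)

The green square was at (8.5, 8.6) in frame 1 and (5.3, 6.8) in frame 2.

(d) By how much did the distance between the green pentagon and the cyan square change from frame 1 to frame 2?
+0.2

Distance in frame 1: 4.3. Distance in frame 2: 4.5.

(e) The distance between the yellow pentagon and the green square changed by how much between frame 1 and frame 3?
-2.3

Distance in frame 1: 5.8. Distance in frame 3: 3.5.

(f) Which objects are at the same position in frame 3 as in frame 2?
none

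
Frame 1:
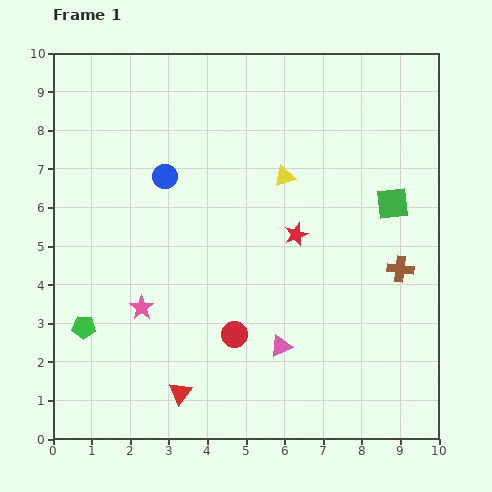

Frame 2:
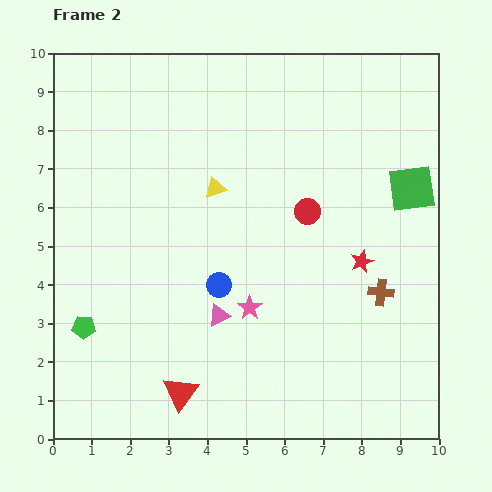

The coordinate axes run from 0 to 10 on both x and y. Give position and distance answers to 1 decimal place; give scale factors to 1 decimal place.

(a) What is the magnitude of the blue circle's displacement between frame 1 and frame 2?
3.1

The blue circle moved from (2.9, 6.8) to (4.3, 4.0), a distance of √(1.4² + 2.8²) ≈ 3.1.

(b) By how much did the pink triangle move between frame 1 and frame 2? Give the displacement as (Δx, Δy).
(-1.6, 0.8)

The pink triangle was at (5.9, 2.4) in frame 1 and (4.3, 3.2) in frame 2.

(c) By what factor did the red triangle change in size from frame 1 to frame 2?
1.6×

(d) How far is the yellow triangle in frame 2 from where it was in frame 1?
1.8

The yellow triangle moved from (6.0, 6.8) to (4.2, 6.5), a distance of √(1.8² + 0.3²) ≈ 1.8.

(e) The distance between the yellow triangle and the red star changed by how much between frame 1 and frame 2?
+2.7

Distance in frame 1: 1.5. Distance in frame 2: 4.2.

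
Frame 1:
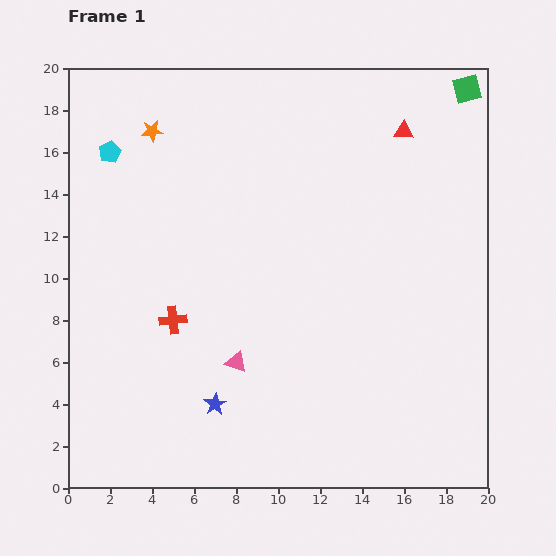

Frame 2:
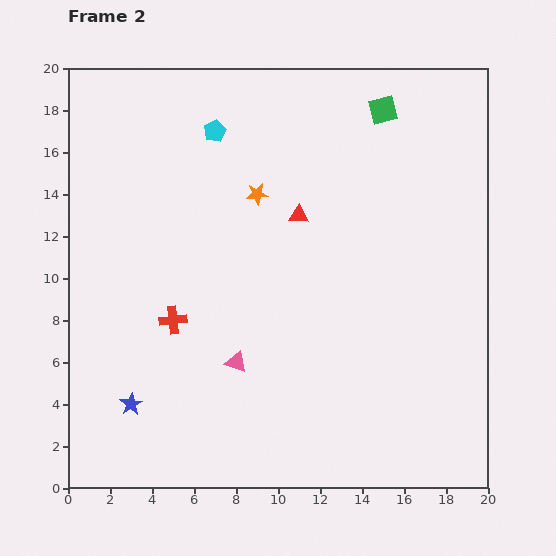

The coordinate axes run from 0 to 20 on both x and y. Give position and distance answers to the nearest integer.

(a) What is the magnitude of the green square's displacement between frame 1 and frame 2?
4

The green square moved from (19, 19) to (15, 18), a distance of √(4² + 1²) ≈ 4.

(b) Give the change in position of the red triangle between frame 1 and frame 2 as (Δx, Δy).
(-5, -4)

The red triangle was at (16, 17) in frame 1 and (11, 13) in frame 2.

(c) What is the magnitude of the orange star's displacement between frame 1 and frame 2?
6

The orange star moved from (4, 17) to (9, 14), a distance of √(5² + 3²) ≈ 6.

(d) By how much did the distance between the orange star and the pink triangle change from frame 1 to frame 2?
-4

Distance in frame 1: 12. Distance in frame 2: 8.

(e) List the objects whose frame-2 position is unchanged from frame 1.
the pink triangle, the red cross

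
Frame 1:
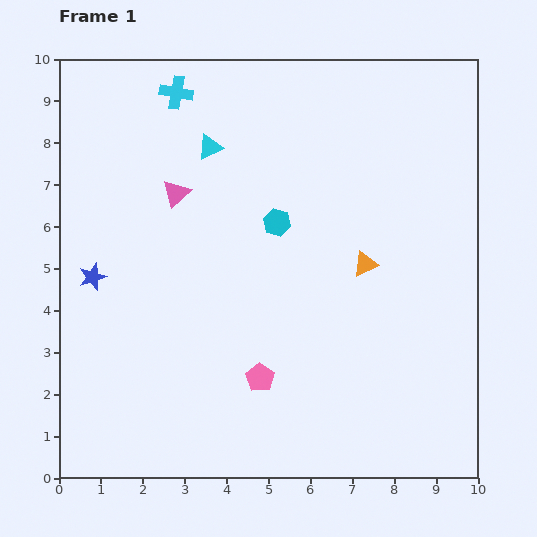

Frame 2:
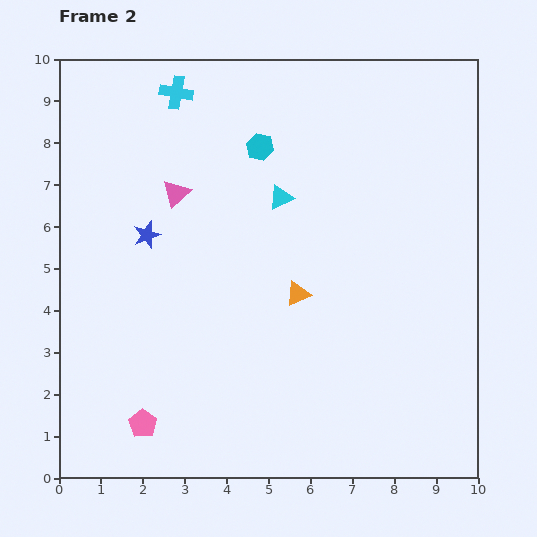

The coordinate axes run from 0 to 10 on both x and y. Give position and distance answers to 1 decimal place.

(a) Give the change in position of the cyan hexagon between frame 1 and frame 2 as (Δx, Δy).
(-0.4, 1.8)

The cyan hexagon was at (5.2, 6.1) in frame 1 and (4.8, 7.9) in frame 2.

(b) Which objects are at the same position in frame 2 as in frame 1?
the cyan cross, the pink triangle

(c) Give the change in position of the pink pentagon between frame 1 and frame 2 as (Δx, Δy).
(-2.8, -1.1)

The pink pentagon was at (4.8, 2.4) in frame 1 and (2.0, 1.3) in frame 2.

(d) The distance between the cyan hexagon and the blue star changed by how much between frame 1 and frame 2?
-1.2

Distance in frame 1: 4.6. Distance in frame 2: 3.4.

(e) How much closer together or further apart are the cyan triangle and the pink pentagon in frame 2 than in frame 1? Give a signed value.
+0.7

Distance in frame 1: 5.6. Distance in frame 2: 6.3.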